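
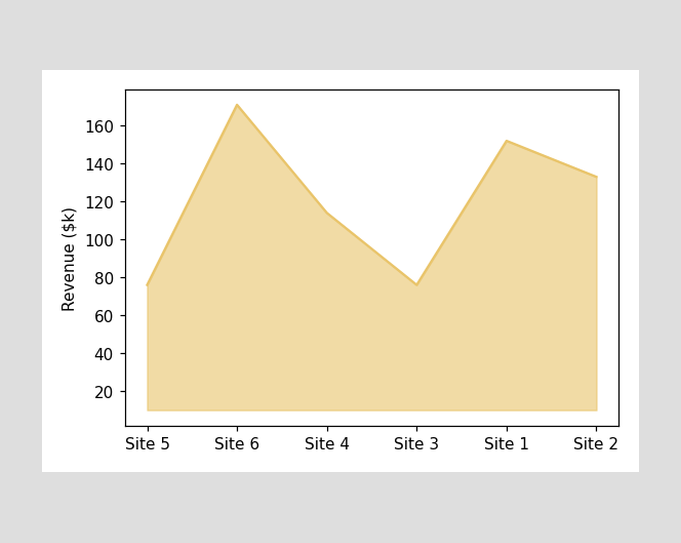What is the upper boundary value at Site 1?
$152k

At Site 1 the upper boundary is at $152k.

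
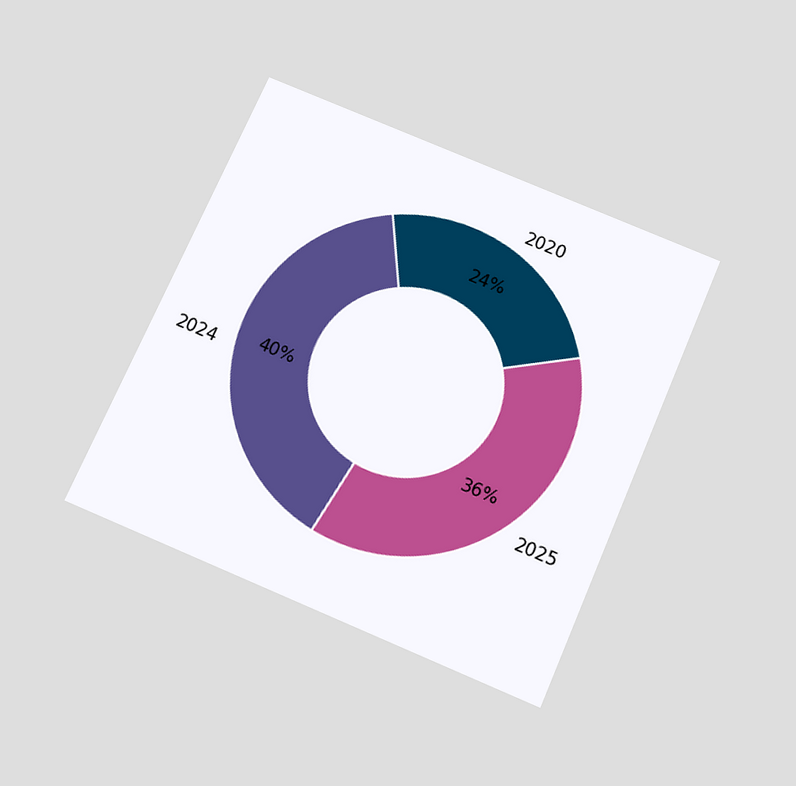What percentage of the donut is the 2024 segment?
The chart is tilted about 23° clockwise and viewed slightly from below. The 2024 segment takes up 40% of the ring.

40%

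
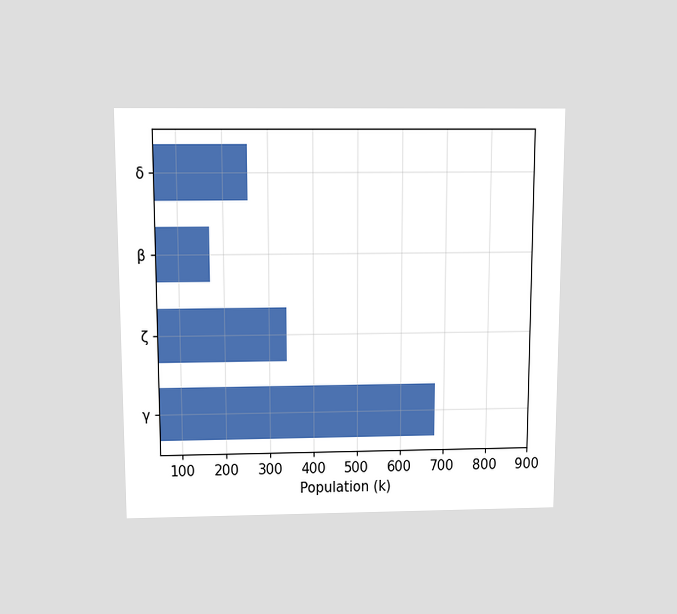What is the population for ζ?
340k

The chart is viewed slightly from above. Reading along the chart's x-axis, the ζ bar reaches 340k.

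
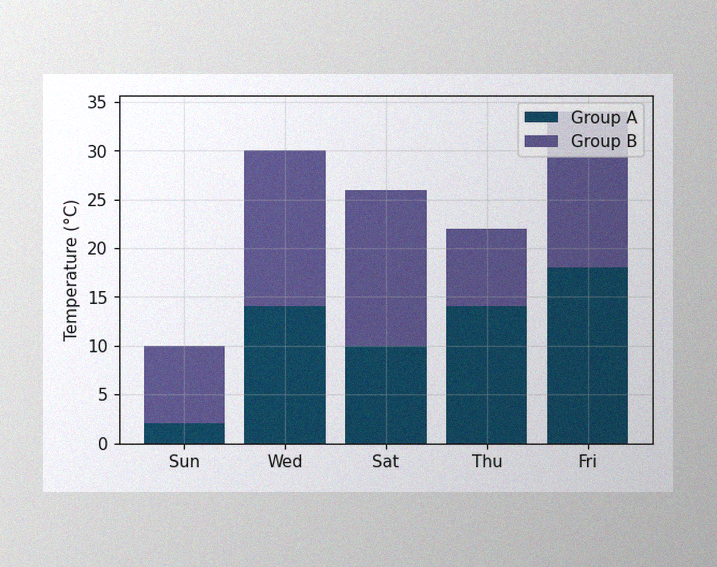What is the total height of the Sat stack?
26°C

The image has some photo noise and uneven lighting. The Sat stack's top reaches 26°C on the y-axis.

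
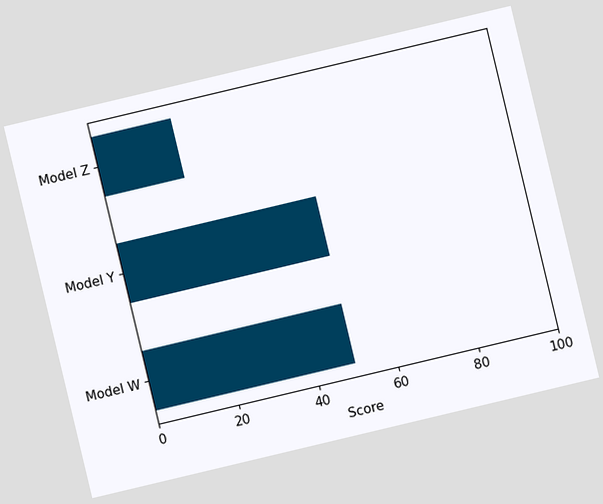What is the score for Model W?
The chart is tilted about 13° counter-clockwise. Reading along the chart's x-axis, the Model W bar reaches 50.

50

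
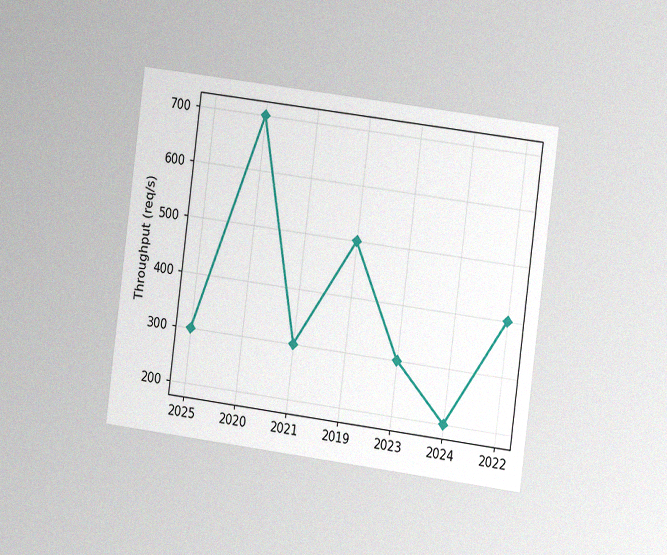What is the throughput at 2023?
300req/s

The chart is tilted about 7° clockwise and viewed at a slight angle, with some photo noise. At 2023, the line is at 300req/s.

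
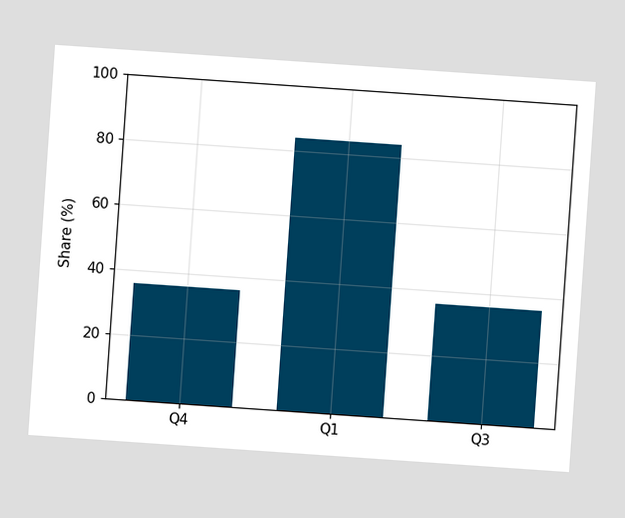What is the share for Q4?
The chart is tilted about 4° clockwise. Reading along the chart's y-axis, the Q4 bar reaches 36%.

36%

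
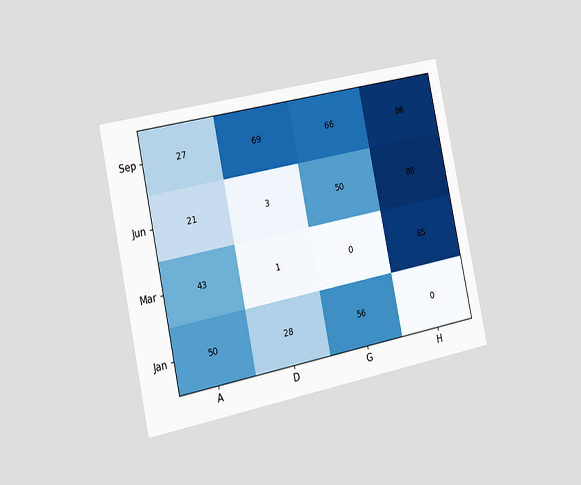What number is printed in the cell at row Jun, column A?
21

The chart is tilted about 12° counter-clockwise and viewed slightly from the left. The (Jun, A) cell reads 21.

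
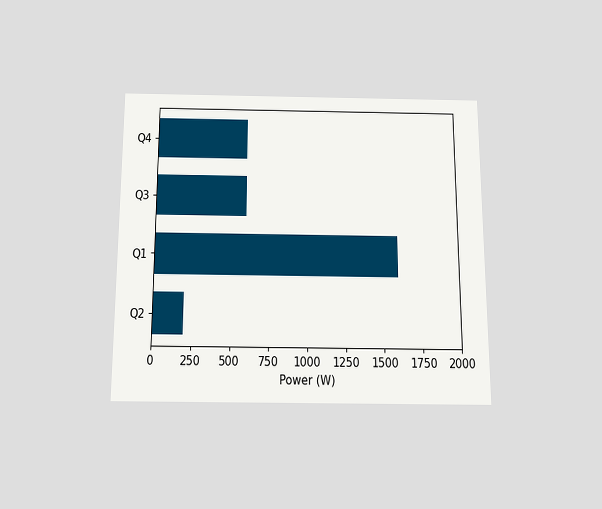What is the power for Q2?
The chart is viewed slightly from below. Reading along the chart's x-axis, the Q2 bar reaches 200W.

200W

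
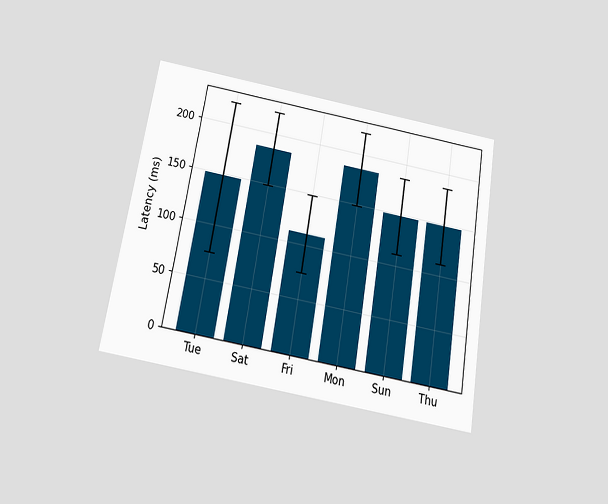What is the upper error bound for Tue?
The chart is tilted about 9° clockwise and viewed slightly from below. The Tue bar's upper whisker reaches 222ms.

222ms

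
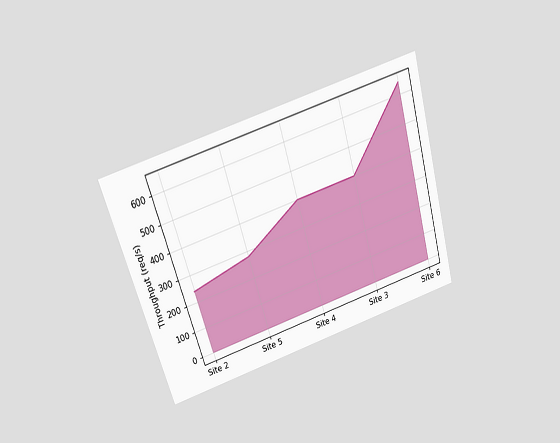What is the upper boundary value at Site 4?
400req/s

The chart is tilted about 17° counter-clockwise and viewed slightly from above. At Site 4 the upper boundary is at 400req/s.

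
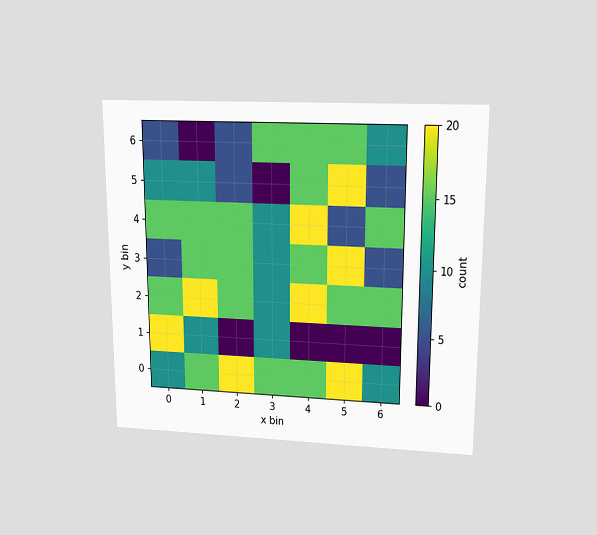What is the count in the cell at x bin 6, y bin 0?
The chart is viewed slightly from above. Matching the cell (6, 0) against the colorbar gives 10.

10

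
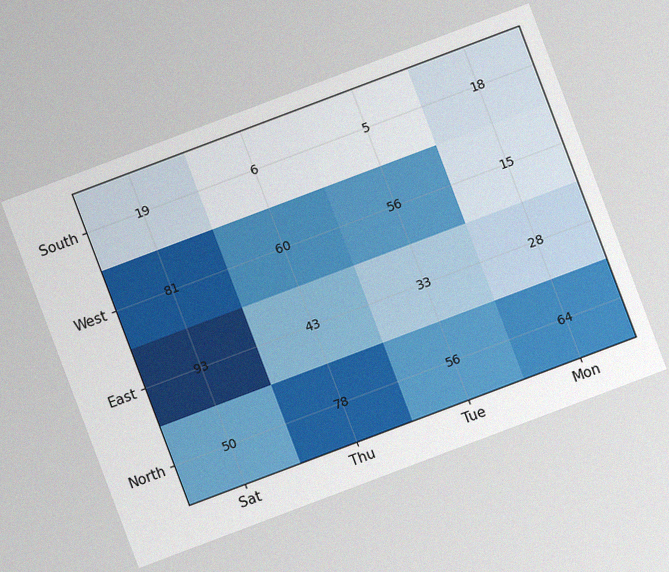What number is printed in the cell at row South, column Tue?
5

The chart is tilted about 21° counter-clockwise, with some photo noise. The (South, Tue) cell reads 5.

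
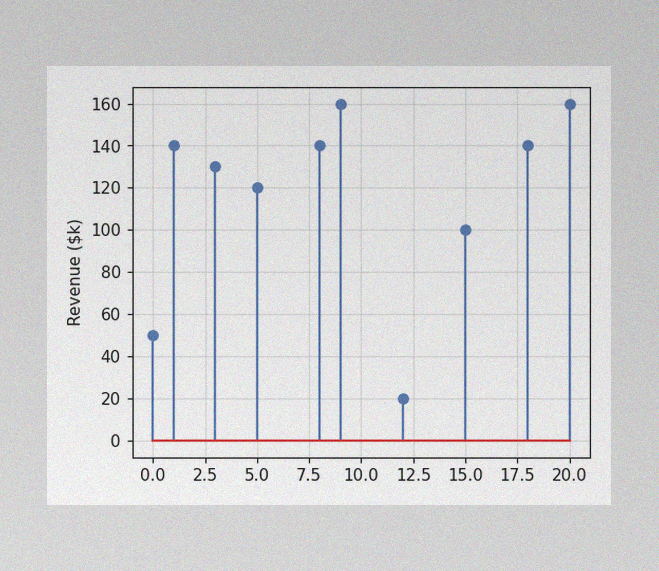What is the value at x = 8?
$140k

The image has some photo noise and uneven lighting. The stem at x=8 reaches $140k.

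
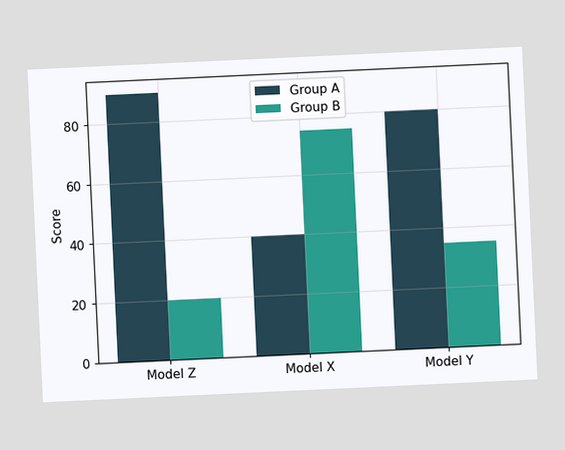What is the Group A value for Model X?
40

The chart is tilted about 3° counter-clockwise. The Group A bar at Model X reaches 40 on the y-axis.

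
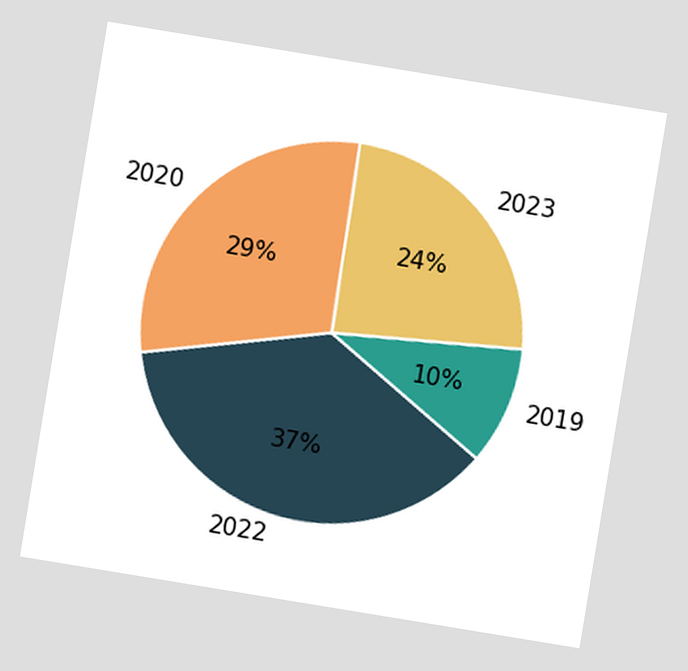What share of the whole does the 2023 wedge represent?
The chart is tilted about 9° clockwise. The 2023 slice takes up 24% of the pie.

24%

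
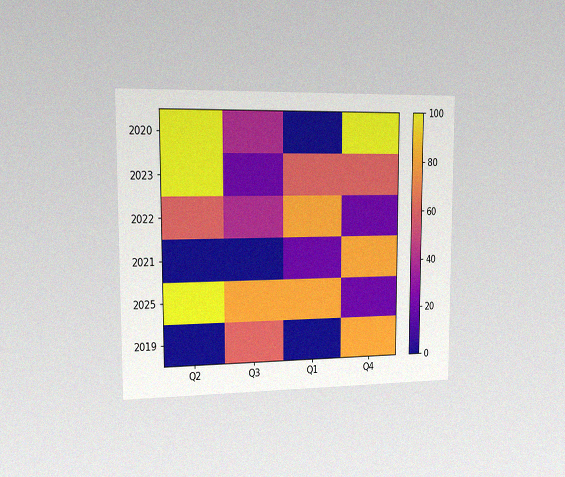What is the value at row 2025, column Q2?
100

The chart is viewed slightly from the left, with some photo noise. Matching cell (2025, Q2) against the colorbar gives 100.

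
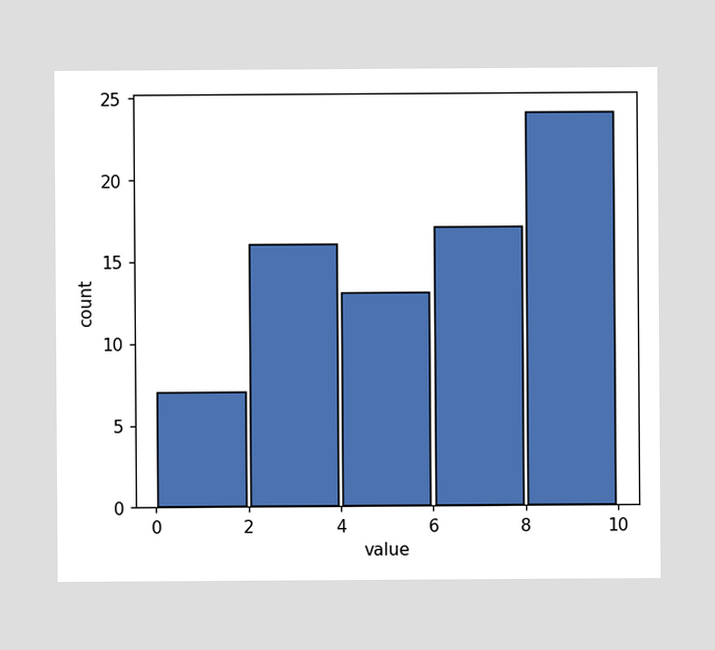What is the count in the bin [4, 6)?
13

The [4, 6) bin has height 13.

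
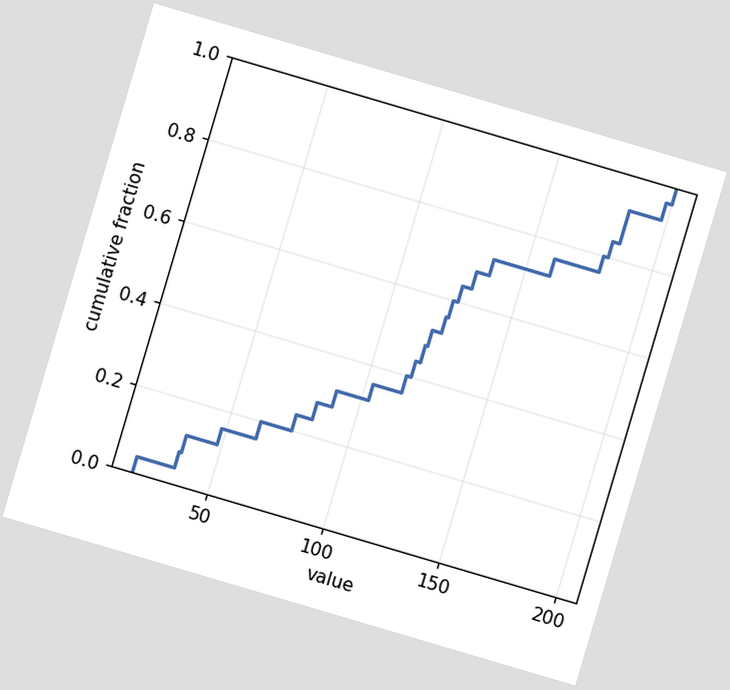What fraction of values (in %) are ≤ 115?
The chart is tilted about 16° clockwise. At x=115 the ECDF step is at 40%.

40%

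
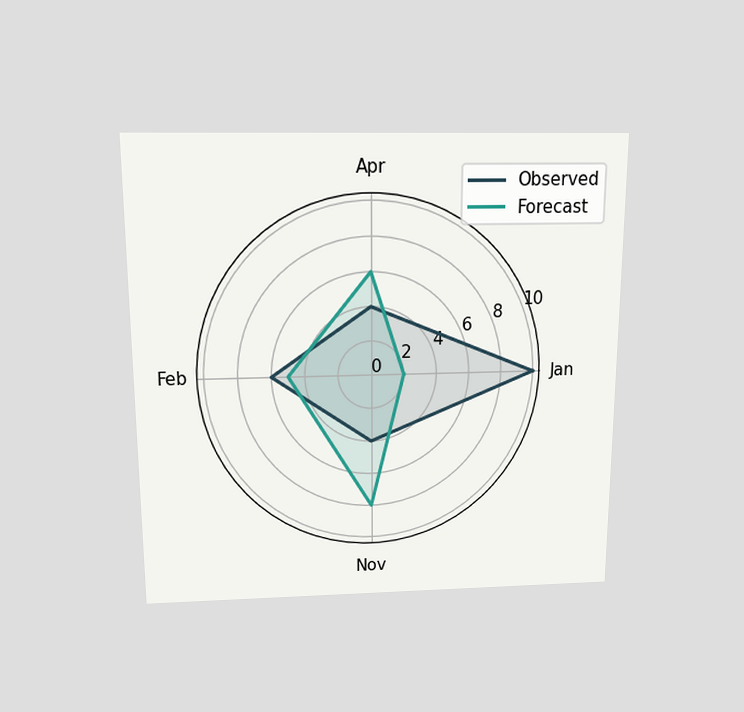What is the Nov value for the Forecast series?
The chart is viewed slightly from above. On the Nov axis, Forecast reaches 8.

8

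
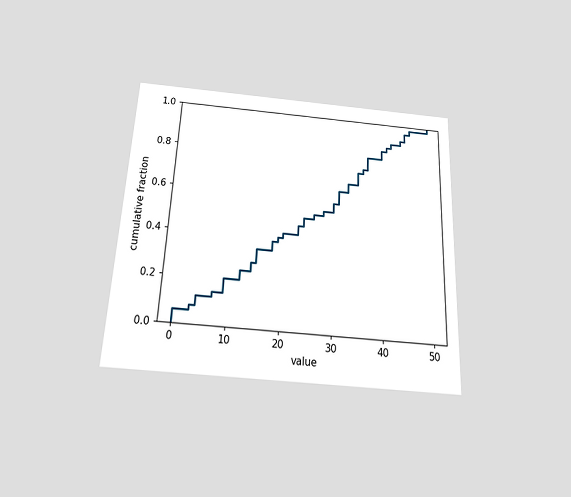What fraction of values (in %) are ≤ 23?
The chart is tilted about 3° clockwise and viewed slightly from below. At x=23 the ECDF step is at 46%.

46%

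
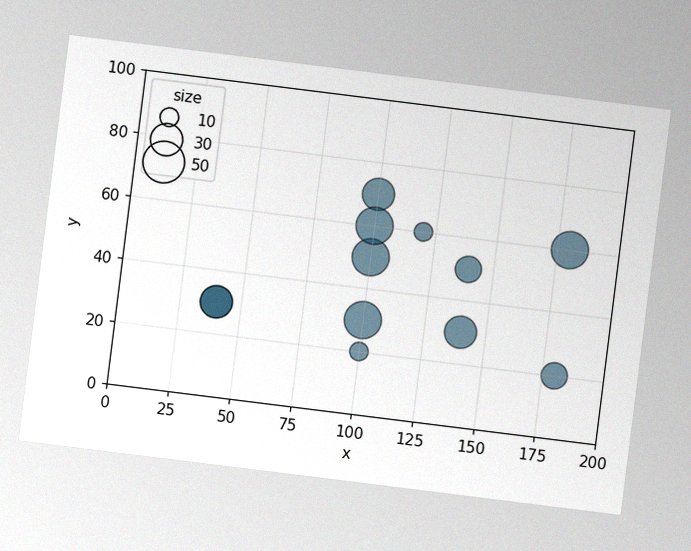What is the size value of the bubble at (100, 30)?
40

The chart is tilted about 7° clockwise, with some photo noise. Matching the bubble at (100, 30) against the size legend gives 40.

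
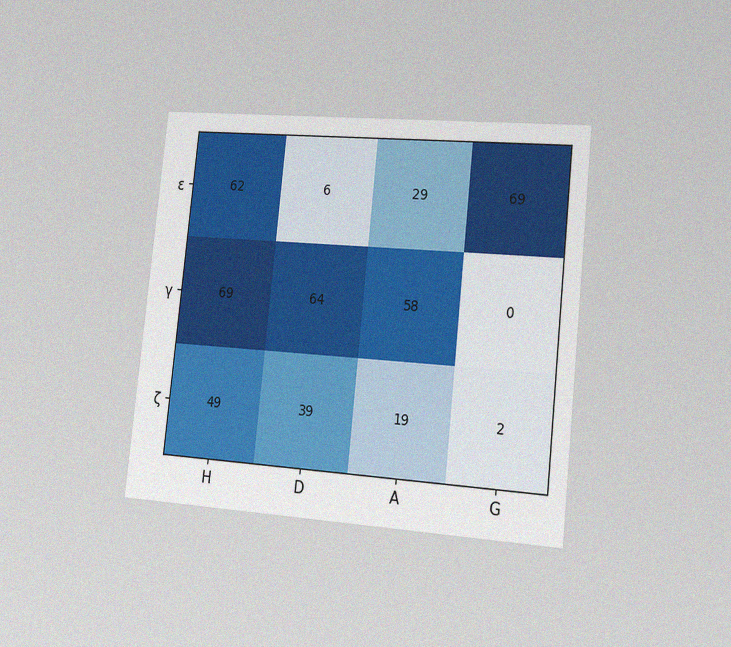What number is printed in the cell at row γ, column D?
The chart is tilted about 6° clockwise and viewed slightly from the right, with some photo noise. The (γ, D) cell reads 64.

64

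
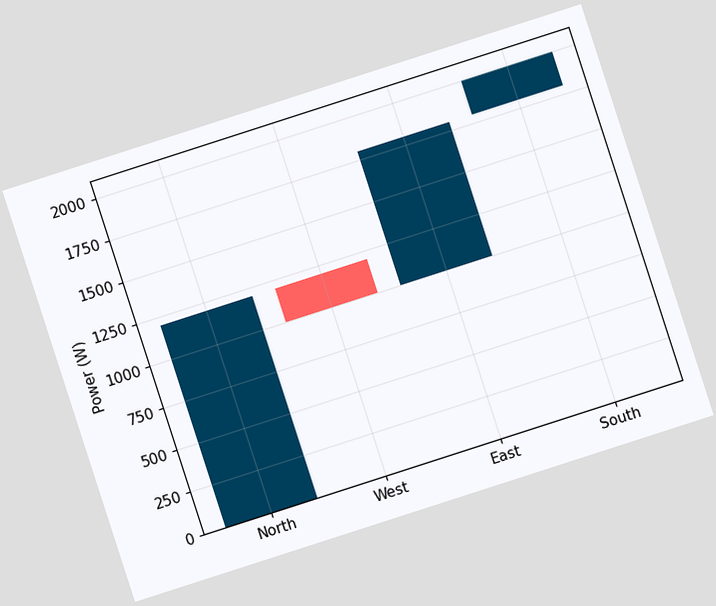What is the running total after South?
2000W

The chart is tilted about 18° counter-clockwise. After South the running total reaches 2000W.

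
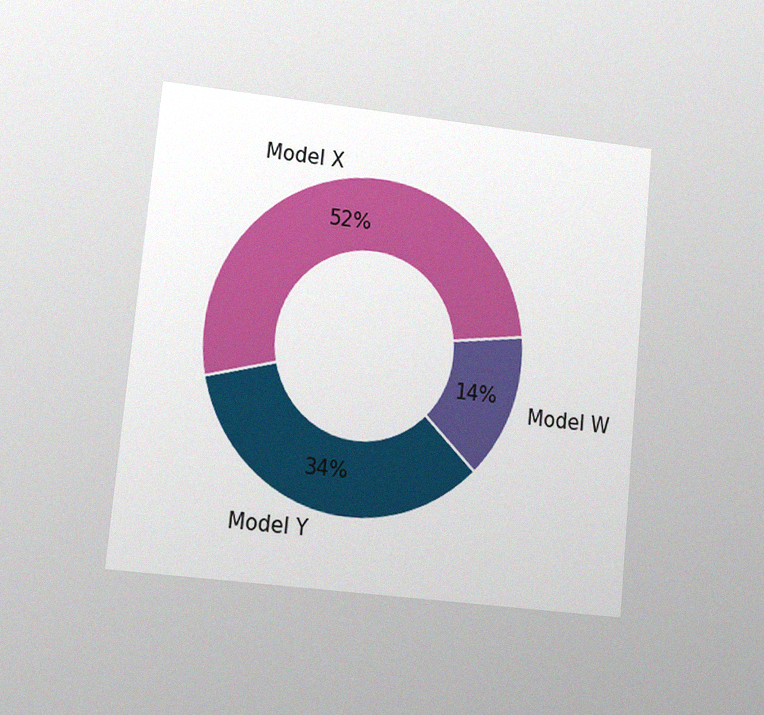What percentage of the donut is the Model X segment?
The chart is tilted about 6° clockwise and viewed at a slight angle, with some photo noise. The Model X segment takes up 52% of the ring.

52%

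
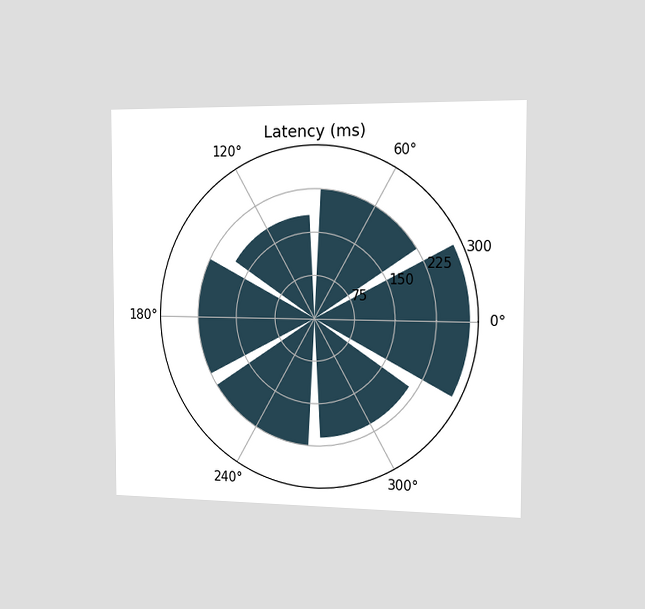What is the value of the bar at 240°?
225ms

The chart is viewed slightly from the right. The bar at 240° reaches 225ms on the radial axis.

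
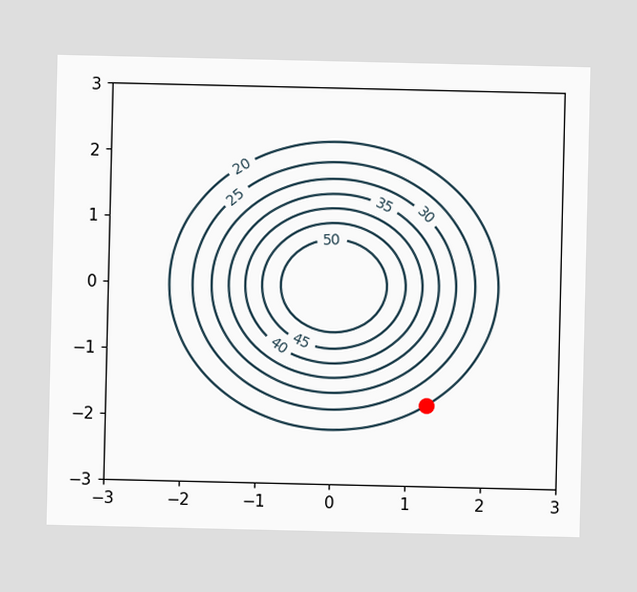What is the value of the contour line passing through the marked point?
The marked point sits on the contour labelled 20.

20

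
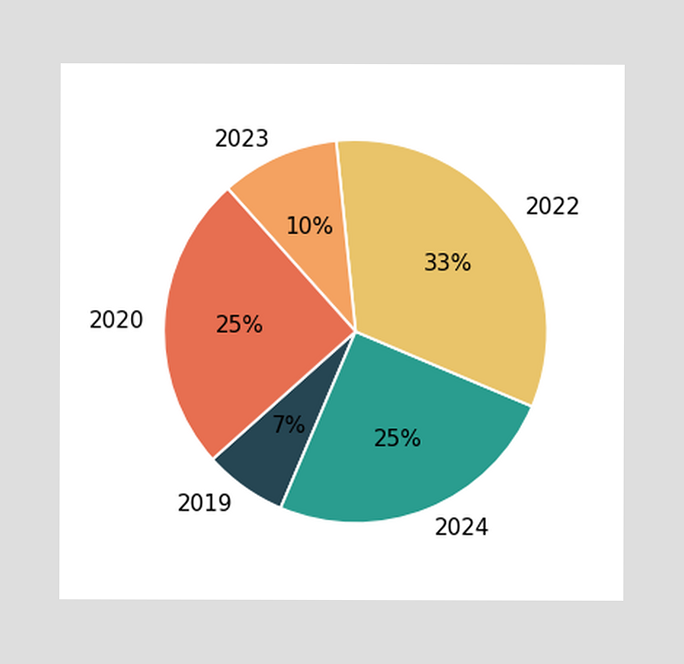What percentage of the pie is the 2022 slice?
The 2022 slice takes up 33% of the pie.

33%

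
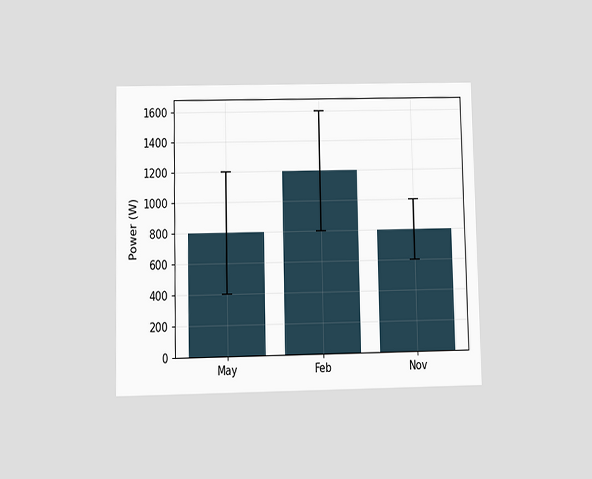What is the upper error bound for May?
The chart is viewed at a slight angle. The May bar's upper whisker reaches 1200W.

1200W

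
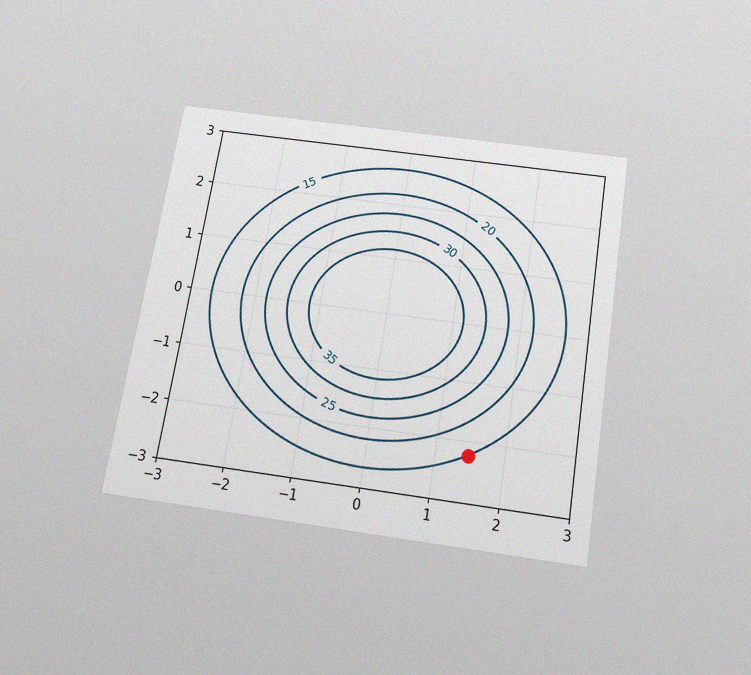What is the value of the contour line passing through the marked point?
The chart is tilted about 9° clockwise and viewed slightly from below, with some photo noise. The marked point sits on the contour labelled 15.

15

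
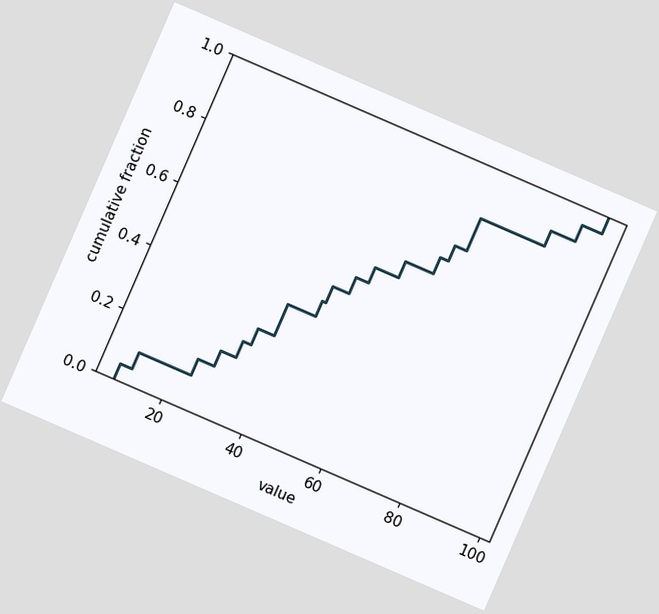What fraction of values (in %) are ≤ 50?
The chart is tilted about 23° clockwise. At x=50 the ECDF step is at 55%.

55%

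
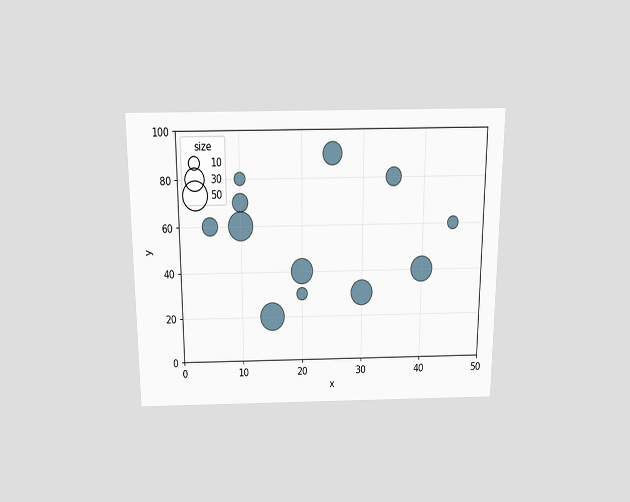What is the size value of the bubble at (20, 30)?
The chart is viewed slightly from above. Matching the bubble at (20, 30) against the size legend gives 10.

10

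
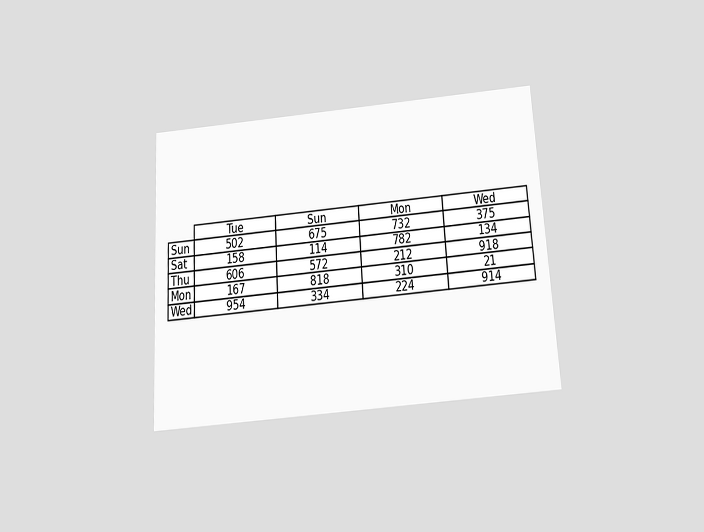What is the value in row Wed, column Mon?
224

The chart is tilted about 3° counter-clockwise and viewed slightly from below. The (Wed, Mon) cell reads 224.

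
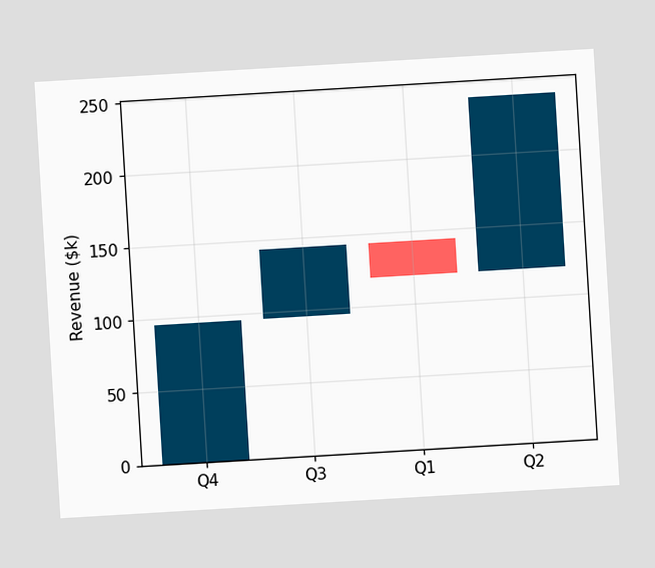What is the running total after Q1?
$120k

The chart is tilted about 3° counter-clockwise. After Q1 the running total reaches $120k.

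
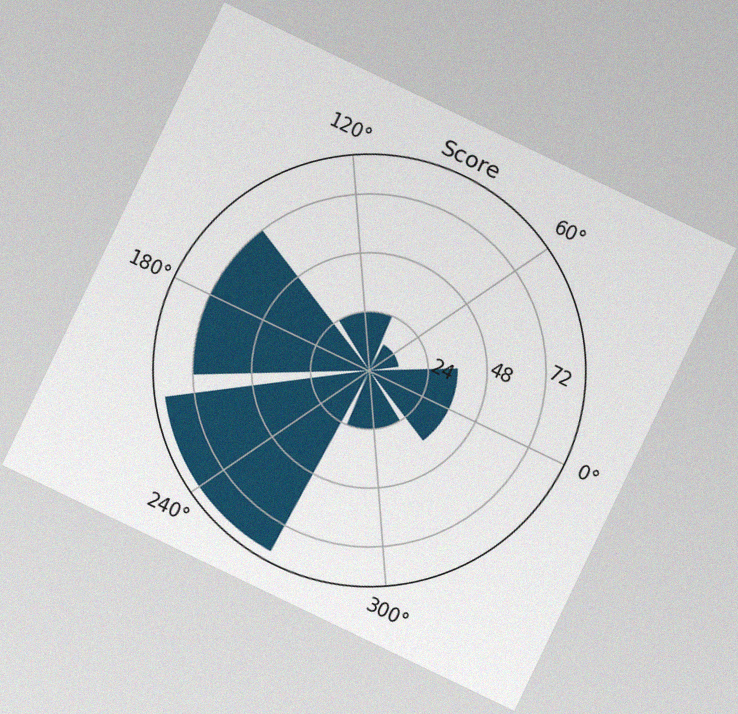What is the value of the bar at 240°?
The chart is tilted about 26° clockwise, with some photo noise. The bar at 240° reaches 84 on the radial axis.

84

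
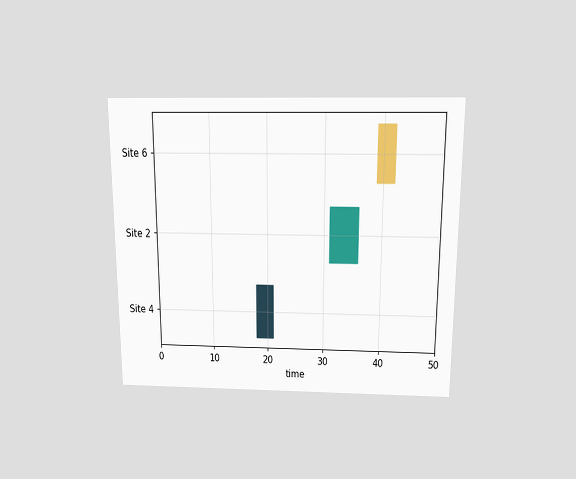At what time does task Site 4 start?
The chart is viewed slightly from above. The Site 4 bar begins at t=18.

18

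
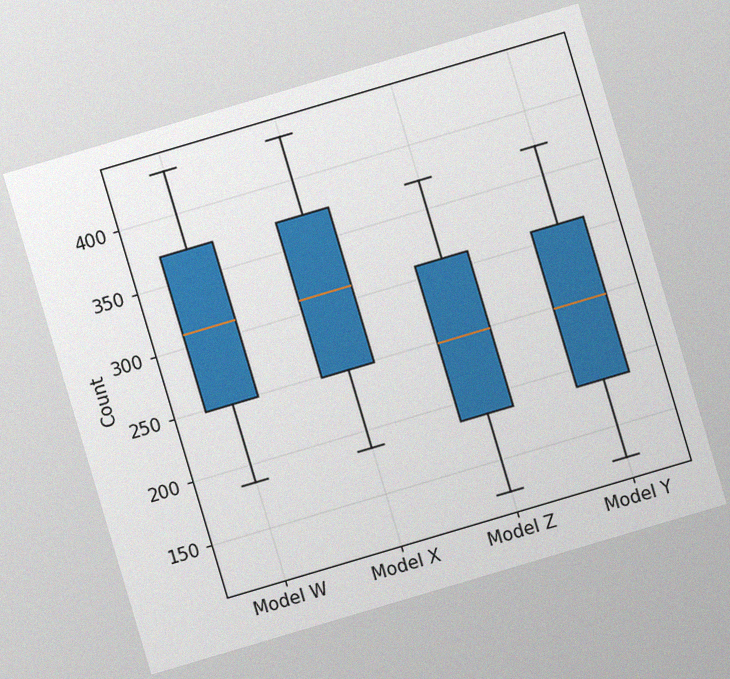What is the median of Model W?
The chart is tilted about 17° counter-clockwise, with some photo noise. The median line in the Model W box sits at 310.

310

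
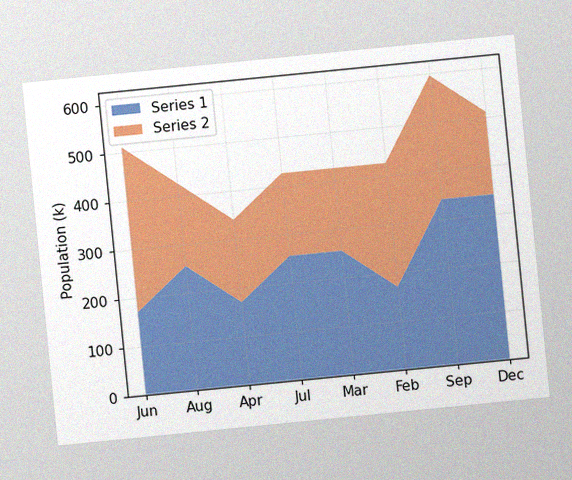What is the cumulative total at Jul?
425k

The chart is tilted about 6° counter-clockwise, with some photo noise. The stacked total at Jul reaches 425k.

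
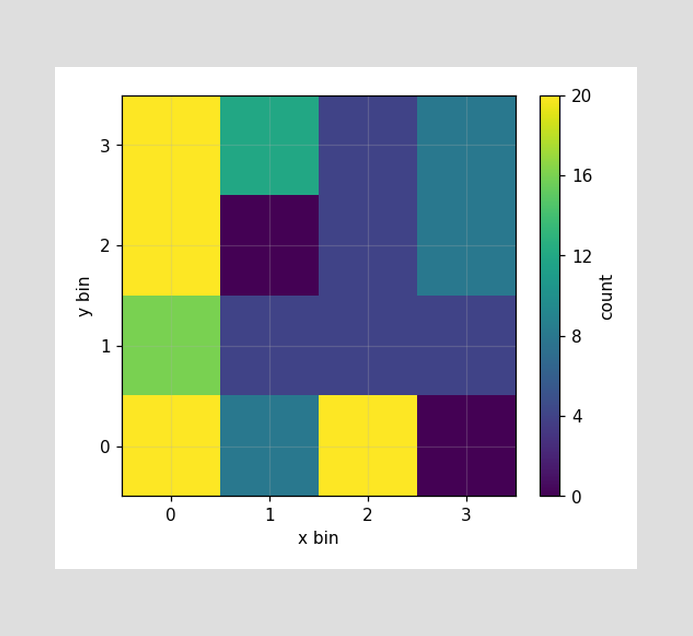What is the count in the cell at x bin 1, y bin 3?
Matching the cell (1, 3) against the colorbar gives 12.

12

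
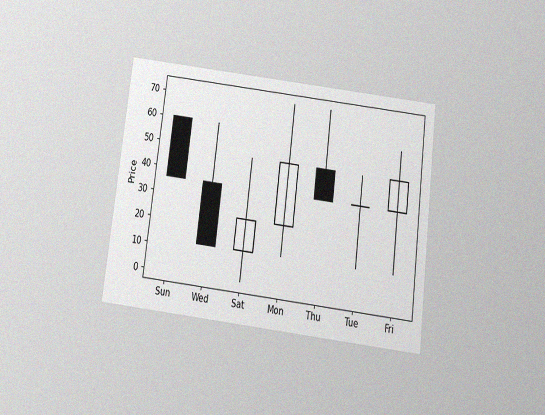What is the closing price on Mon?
48

The chart is tilted about 7° clockwise and viewed slightly from below, with some photo noise. The Mon candle closes at 48.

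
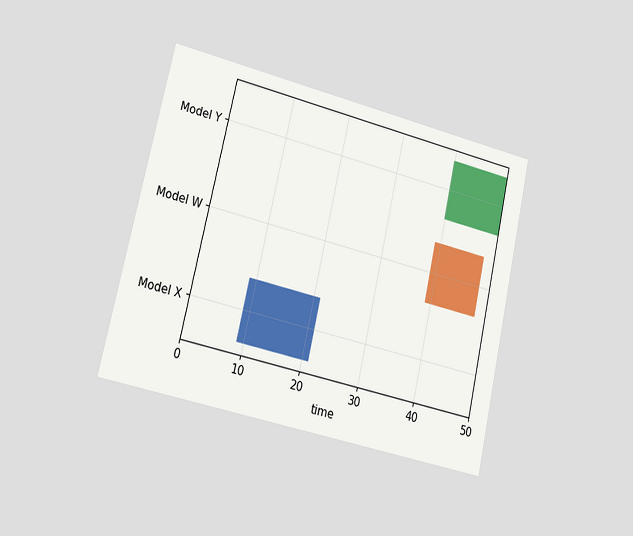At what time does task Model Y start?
40

The chart is tilted about 13° clockwise and viewed slightly from the left. The Model Y bar begins at t=40.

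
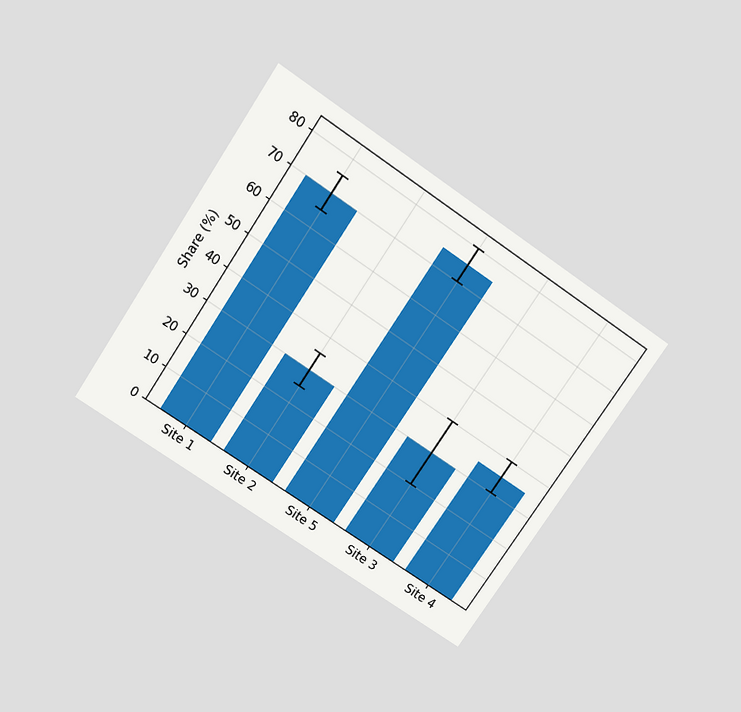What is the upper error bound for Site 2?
35%

The chart is tilted about 34° clockwise and viewed slightly from above. The Site 2 bar's upper whisker reaches 35%.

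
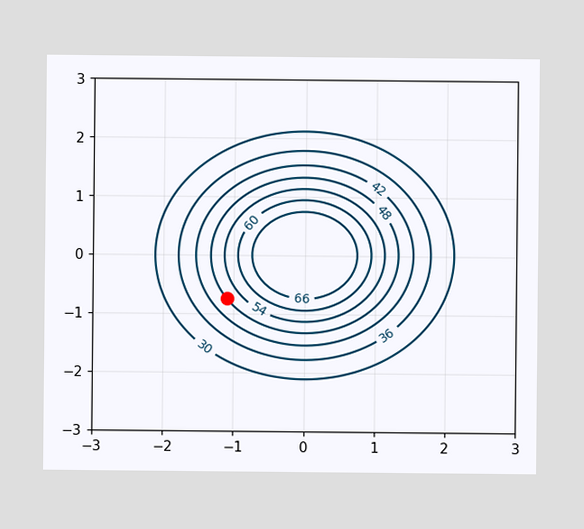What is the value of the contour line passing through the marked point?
The marked point sits on the contour labelled 48.

48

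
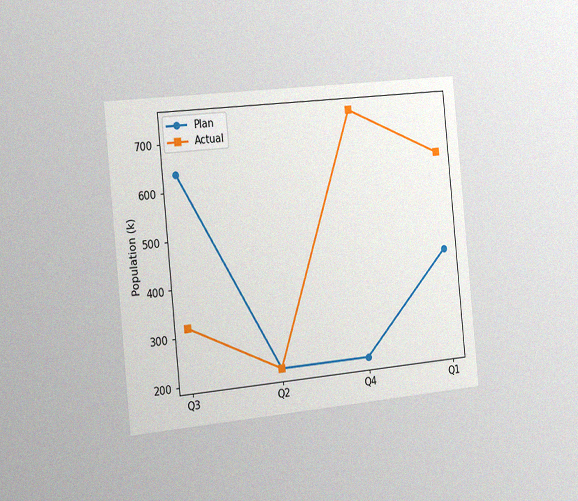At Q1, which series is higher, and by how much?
The chart is tilted about 6° counter-clockwise and viewed slightly from the left, with some photo noise. At Q1, Actual sits above the other line by 212k.

Actual, by 212k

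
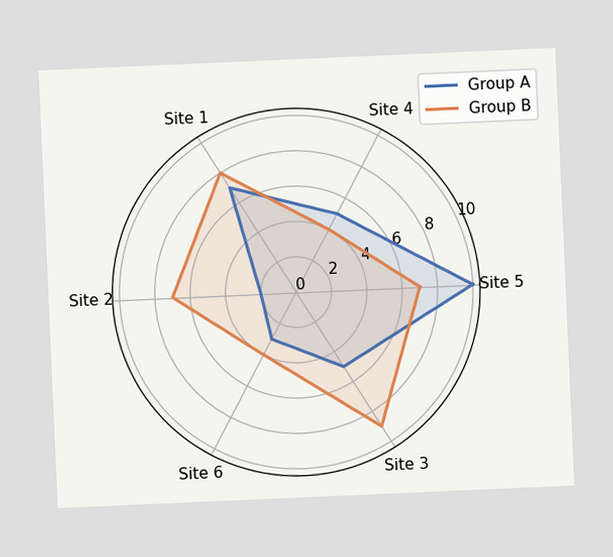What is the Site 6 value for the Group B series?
The chart is tilted about 3° counter-clockwise. On the Site 6 axis, Group B reaches 4.

4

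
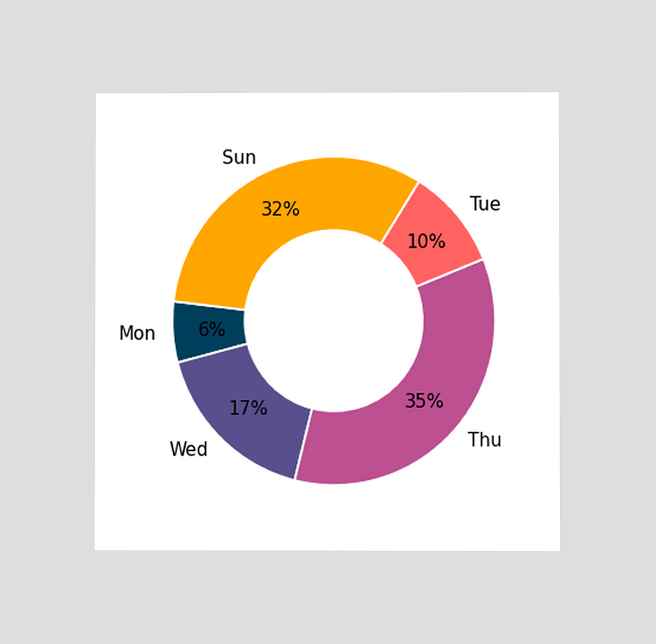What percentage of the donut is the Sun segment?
The chart is viewed at a slight angle. The Sun segment takes up 32% of the ring.

32%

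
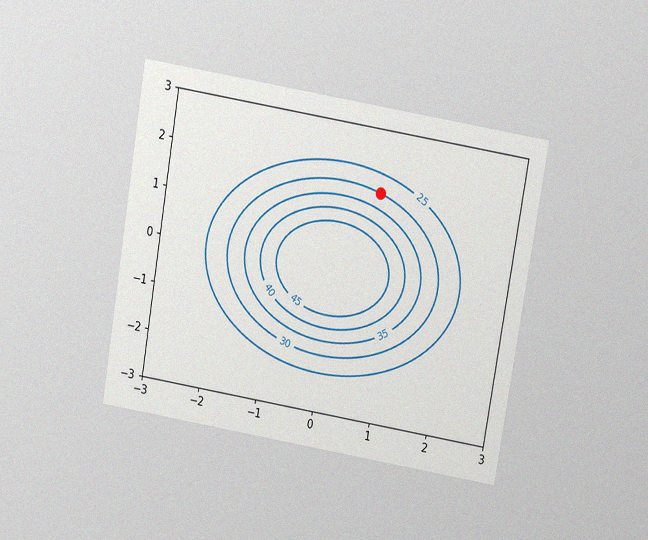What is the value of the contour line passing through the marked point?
The chart is tilted about 10° clockwise and viewed slightly from above, with some photo noise. The marked point sits on the contour labelled 30.

30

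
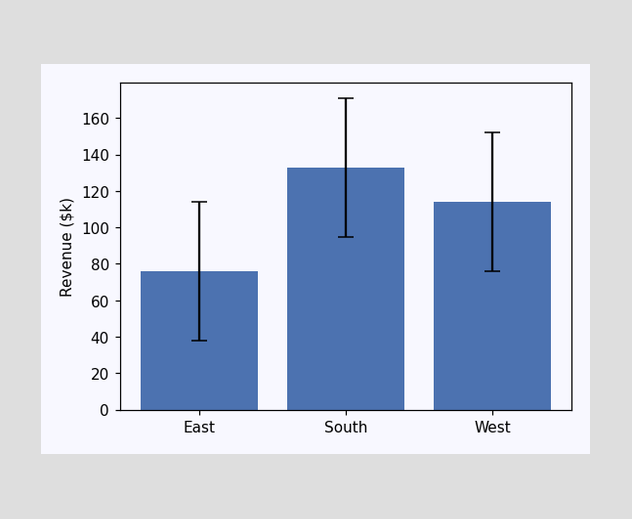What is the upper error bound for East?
The East bar's upper whisker reaches $114k.

$114k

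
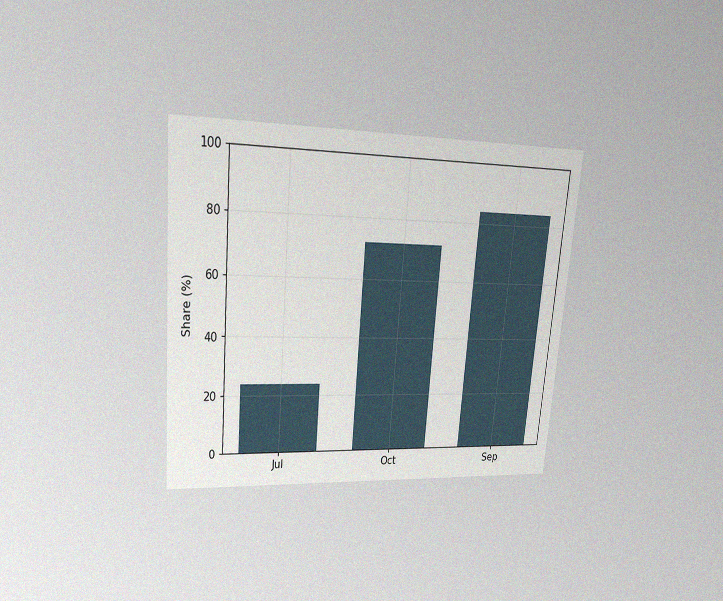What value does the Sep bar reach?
84%

The chart is tilted about 5° clockwise and viewed at a slight angle, with some photo noise. Reading along the chart's y-axis, the Sep bar reaches 84%.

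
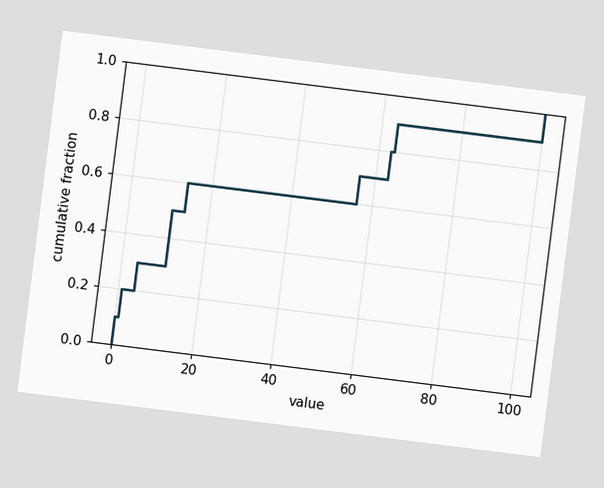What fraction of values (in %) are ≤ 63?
80%

The chart is tilted about 7° clockwise. At x=63 the ECDF step is at 80%.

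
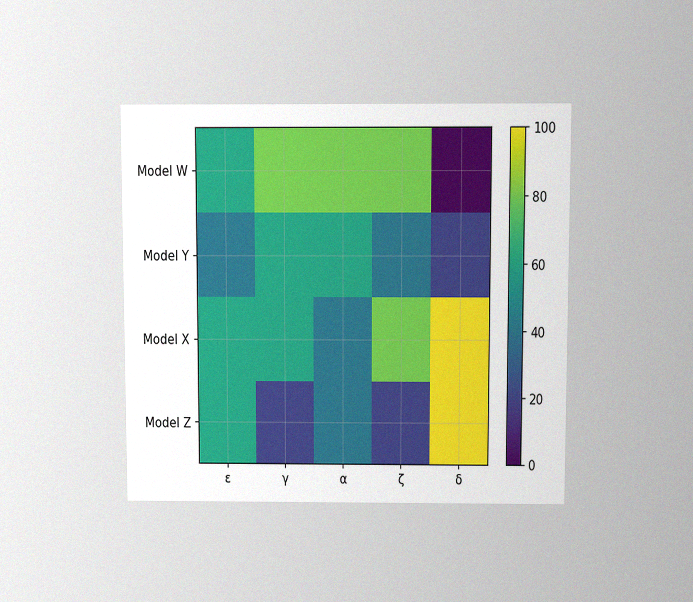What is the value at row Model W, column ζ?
80

The chart is viewed slightly from above, with some photo noise. Matching cell (Model W, ζ) against the colorbar gives 80.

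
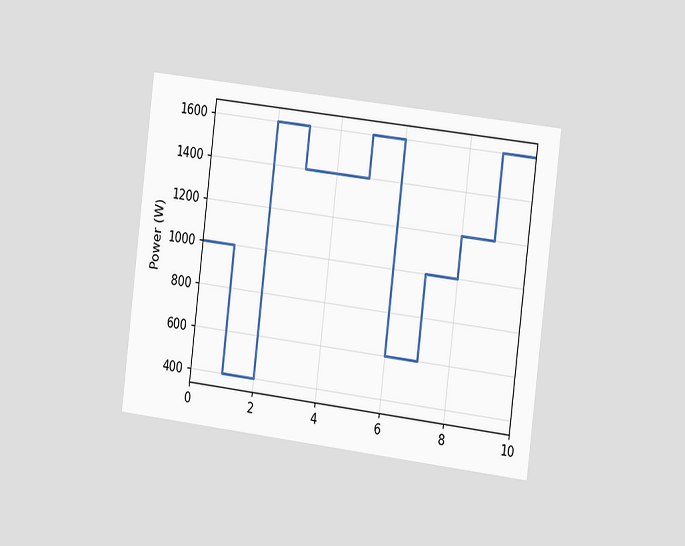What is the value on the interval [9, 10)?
The chart is tilted about 7° clockwise and viewed slightly from the right. On [9, 10) the step sits at 1600W.

1600W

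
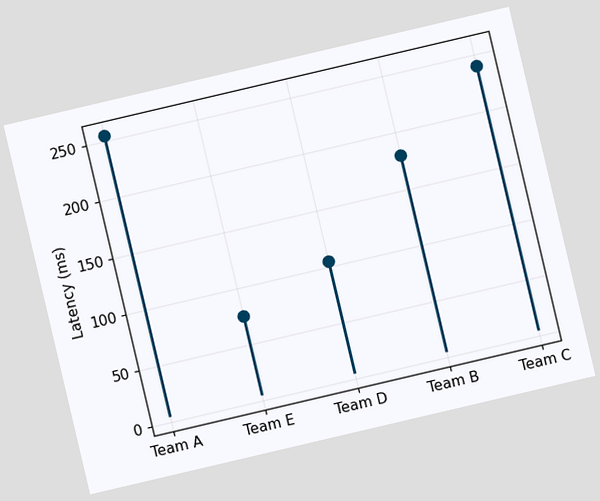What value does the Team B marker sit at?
The chart is tilted about 13° counter-clockwise. The Team B marker sits at 180ms.

180ms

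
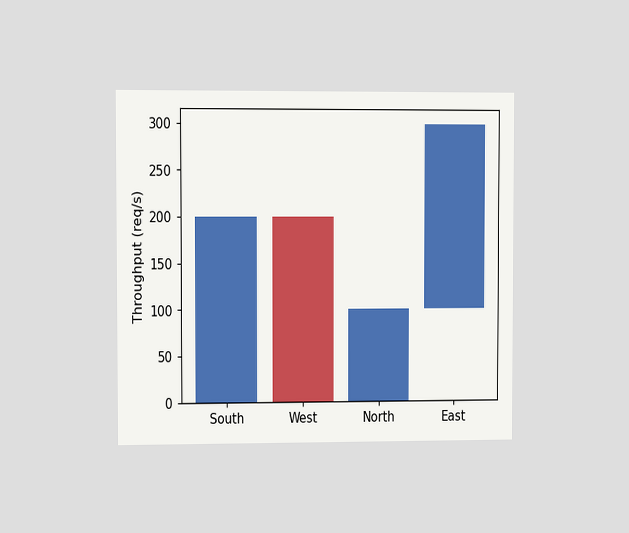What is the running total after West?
0req/s

The chart is viewed slightly from the left. After West the running total reaches 0req/s.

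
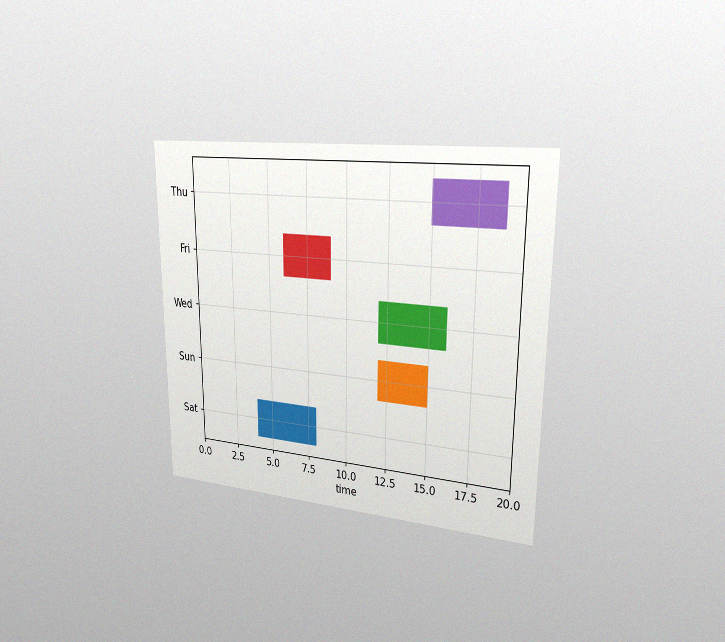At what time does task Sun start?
The chart is viewed slightly from the right, with some photo noise. The Sun bar begins at t=12.

12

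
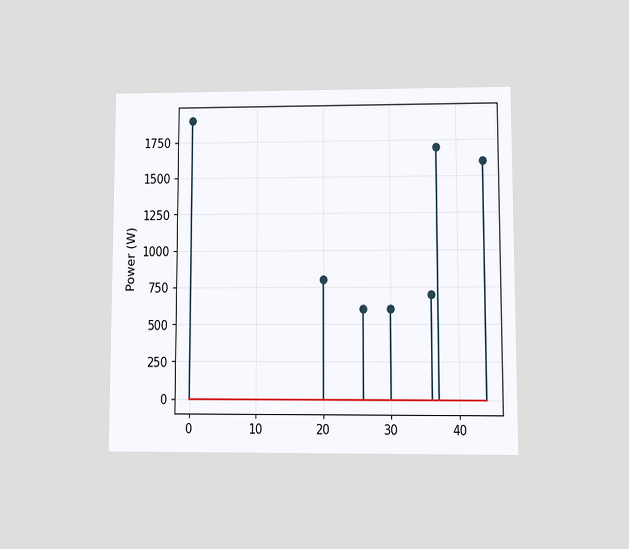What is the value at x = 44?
1600W

The chart is viewed at a slight angle. The stem at x=44 reaches 1600W.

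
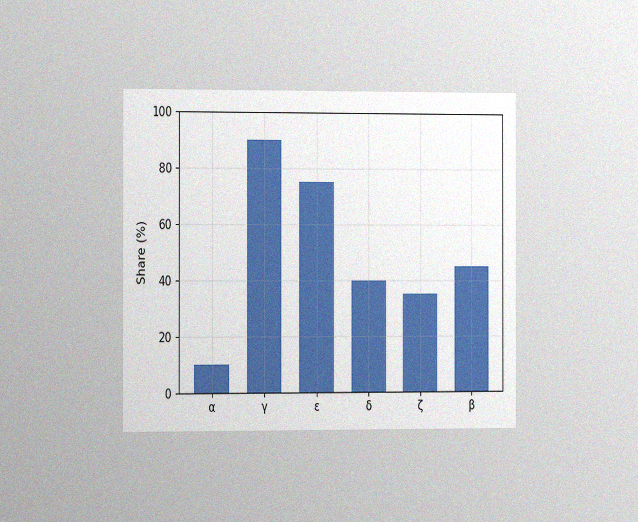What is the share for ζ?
35%

The chart is viewed slightly from the left, with some photo noise. Reading along the chart's y-axis, the ζ bar reaches 35%.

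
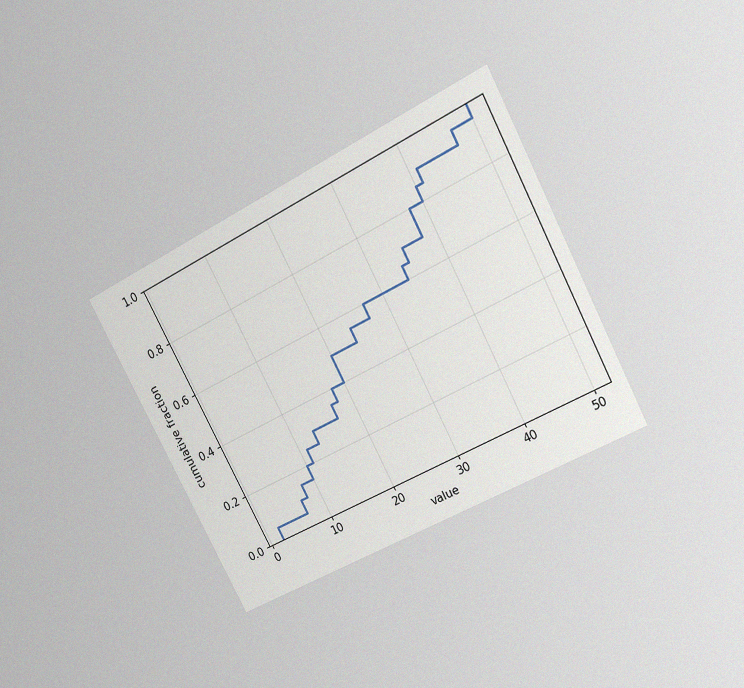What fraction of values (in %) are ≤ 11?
The chart is tilted about 28° counter-clockwise and viewed at a slight angle, with some photo noise. At x=11 the ECDF step is at 25%.

25%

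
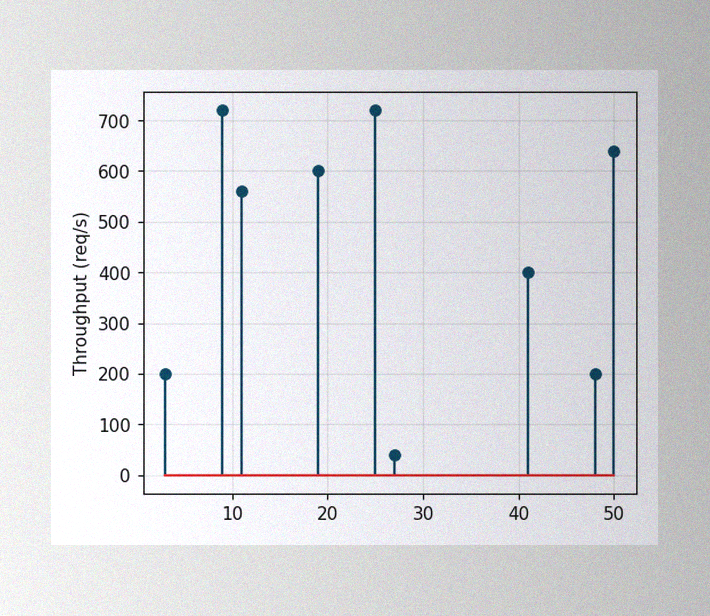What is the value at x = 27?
40req/s

The image has some photo noise and uneven lighting. The stem at x=27 reaches 40req/s.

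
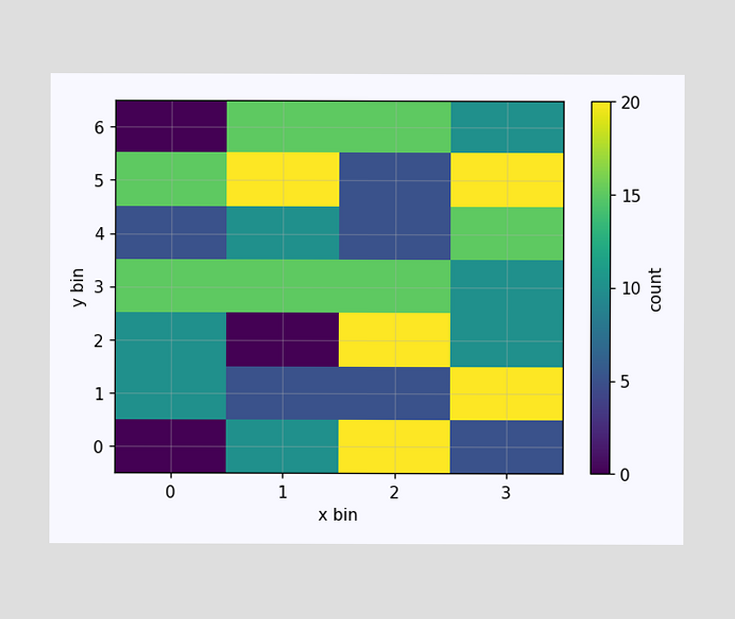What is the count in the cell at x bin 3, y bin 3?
10

Matching the cell (3, 3) against the colorbar gives 10.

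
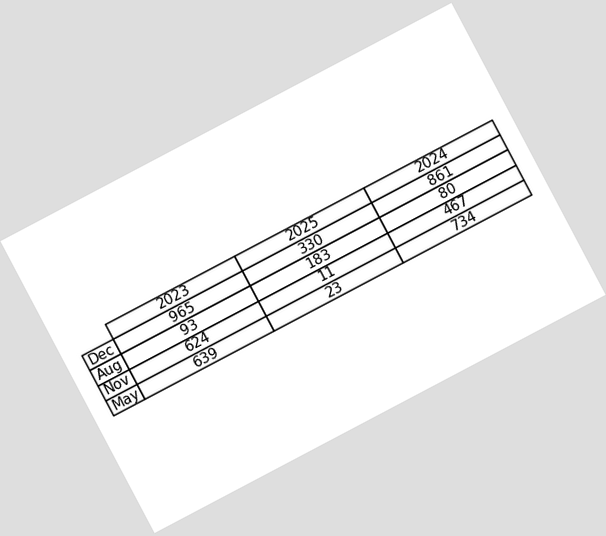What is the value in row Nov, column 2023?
624

The chart is tilted about 28° counter-clockwise. The (Nov, 2023) cell reads 624.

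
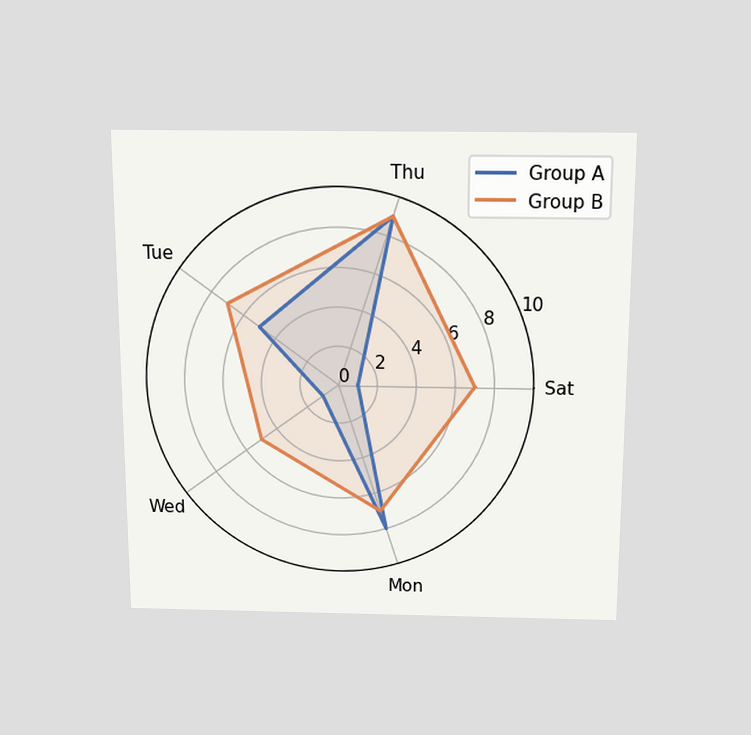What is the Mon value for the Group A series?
8

The chart is viewed slightly from above. On the Mon axis, Group A reaches 8.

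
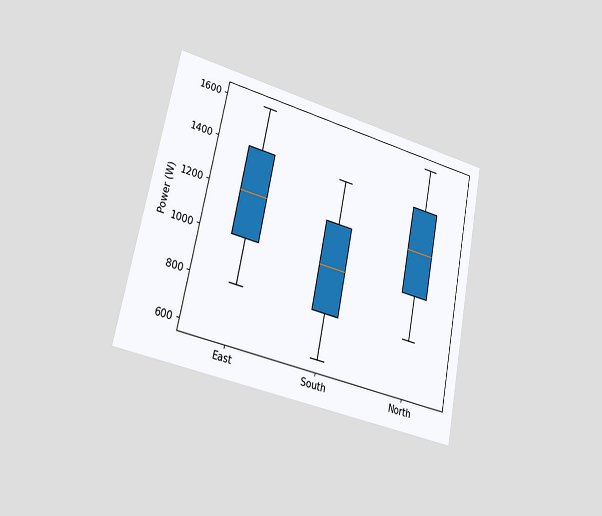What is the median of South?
1000W

The chart is tilted about 11° clockwise and viewed slightly from the left. The median line in the South box sits at 1000W.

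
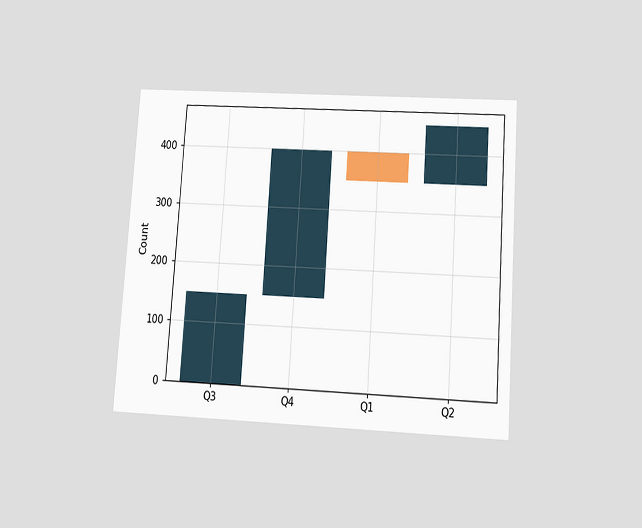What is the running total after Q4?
400

The chart is tilted about 4° clockwise and viewed slightly from below. After Q4 the running total reaches 400.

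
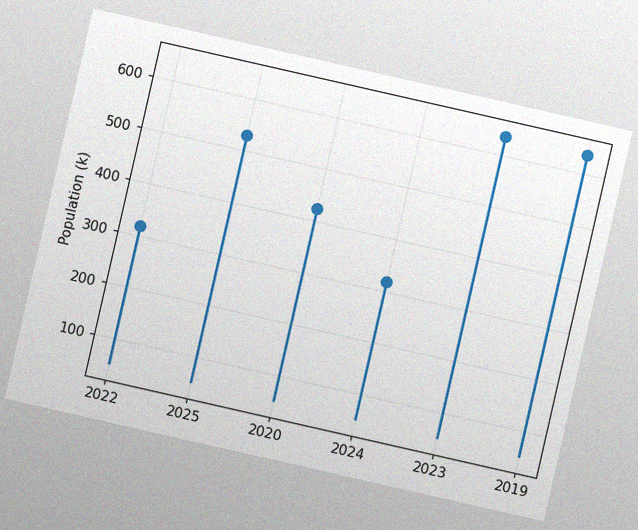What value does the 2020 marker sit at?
The chart is tilted about 13° clockwise, with some photo noise. The 2020 marker sits at 424k.

424k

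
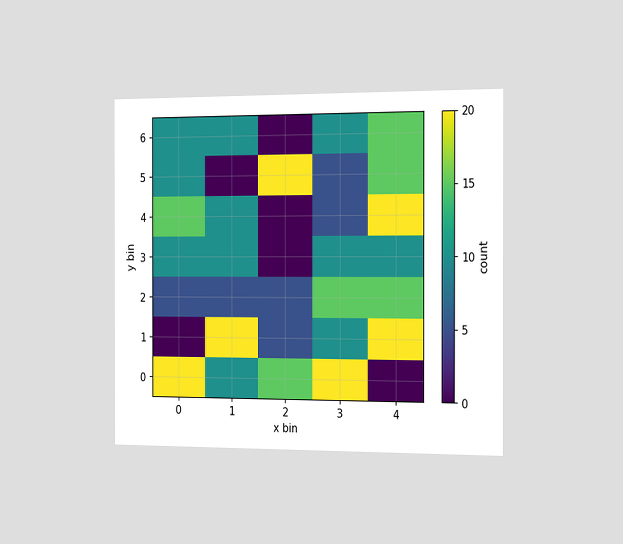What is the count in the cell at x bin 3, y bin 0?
20

The chart is viewed slightly from the right. Matching the cell (3, 0) against the colorbar gives 20.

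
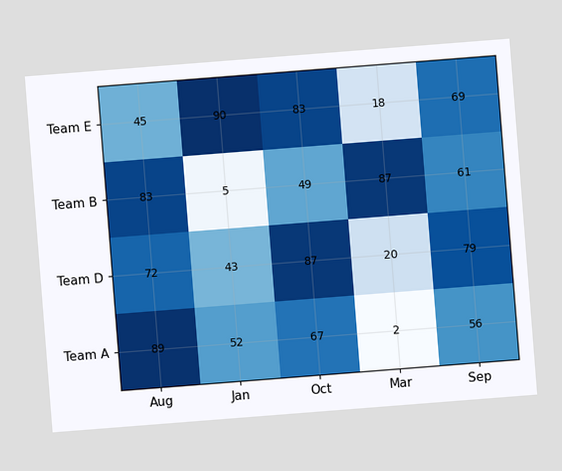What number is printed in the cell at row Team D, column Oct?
87

The chart is tilted about 4° counter-clockwise. The (Team D, Oct) cell reads 87.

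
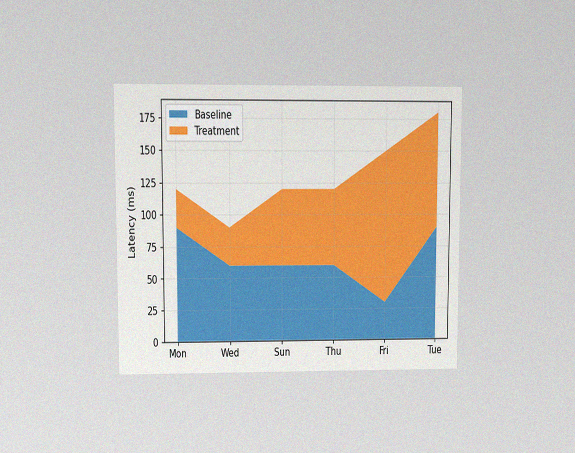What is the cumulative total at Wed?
The chart is viewed at a slight angle, with some photo noise. The stacked total at Wed reaches 90ms.

90ms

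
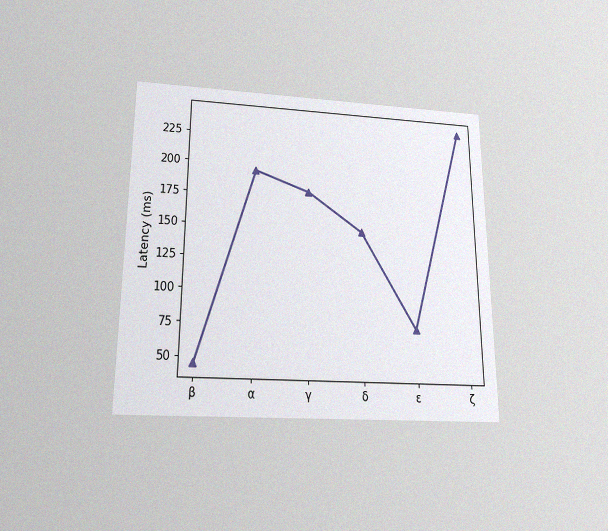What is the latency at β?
45ms

The chart is viewed slightly from below, with some photo noise. At β, the line is at 45ms.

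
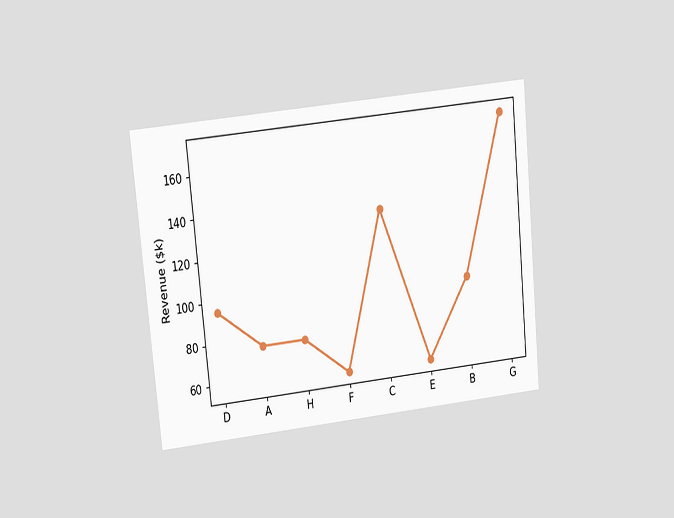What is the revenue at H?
The chart is tilted about 6° counter-clockwise and viewed at a slight angle. At H, the line is at $76k.

$76k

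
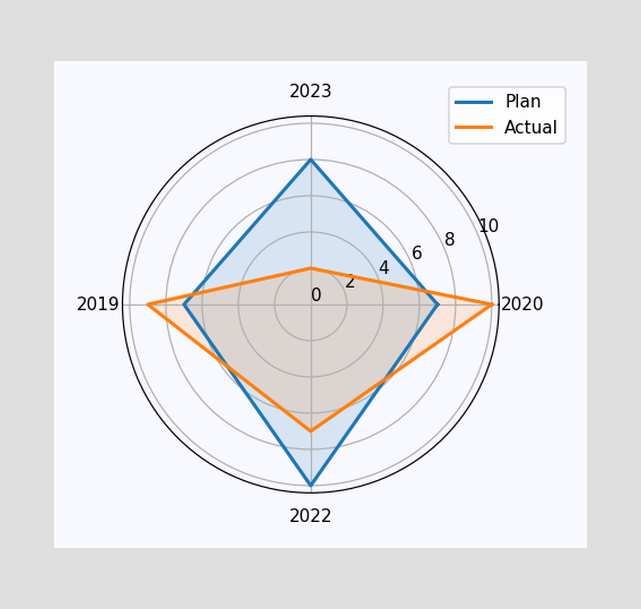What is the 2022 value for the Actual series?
7

On the 2022 axis, Actual reaches 7.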